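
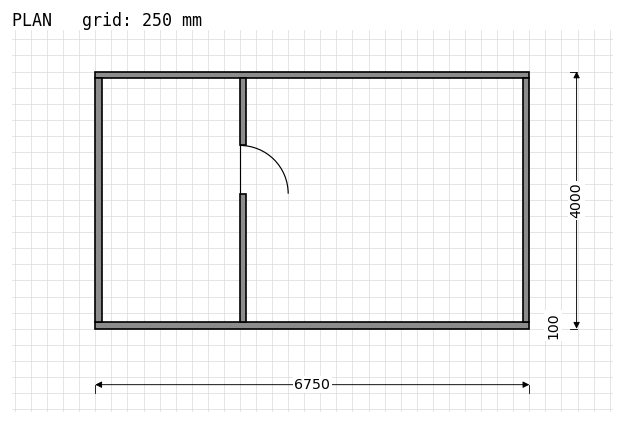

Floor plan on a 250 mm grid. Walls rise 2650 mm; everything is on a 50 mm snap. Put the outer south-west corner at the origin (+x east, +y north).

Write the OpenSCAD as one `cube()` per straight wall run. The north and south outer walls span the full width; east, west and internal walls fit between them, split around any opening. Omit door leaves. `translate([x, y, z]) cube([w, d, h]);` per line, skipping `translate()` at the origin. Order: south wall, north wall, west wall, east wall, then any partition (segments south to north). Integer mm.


cube([6750, 100, 2650]);
translate([0, 3900, 0]) cube([6750, 100, 2650]);
translate([0, 100, 0]) cube([100, 3800, 2650]);
translate([6650, 100, 0]) cube([100, 3800, 2650]);
translate([2250, 100, 0]) cube([100, 2000, 2650]);
translate([2250, 2850, 0]) cube([100, 1050, 2650]);


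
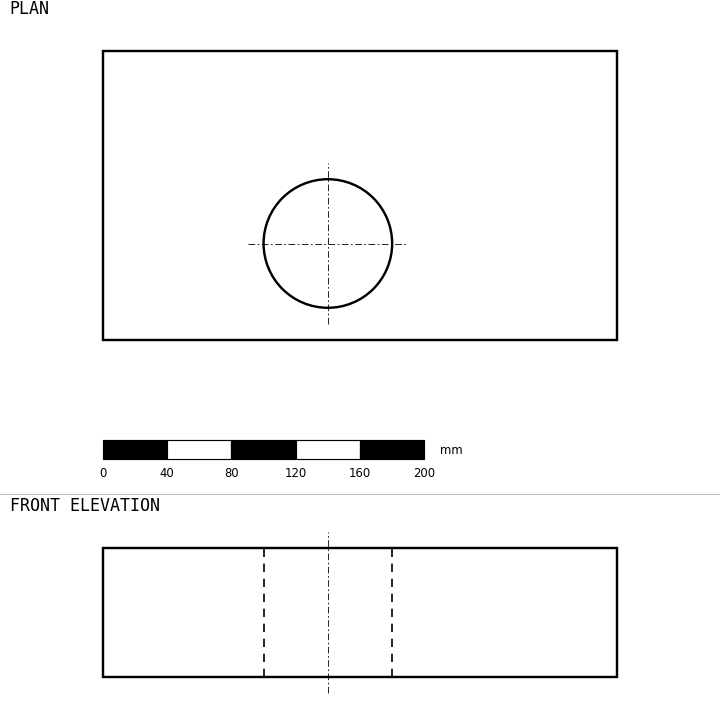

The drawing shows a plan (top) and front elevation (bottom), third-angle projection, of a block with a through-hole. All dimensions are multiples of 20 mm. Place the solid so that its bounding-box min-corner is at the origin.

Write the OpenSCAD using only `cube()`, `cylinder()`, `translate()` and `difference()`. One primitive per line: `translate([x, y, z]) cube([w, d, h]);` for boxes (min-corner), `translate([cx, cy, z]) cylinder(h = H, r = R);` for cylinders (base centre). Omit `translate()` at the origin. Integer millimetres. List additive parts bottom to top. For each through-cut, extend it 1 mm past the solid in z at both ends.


difference() {
  cube([320, 180, 80]);
  translate([140, 60, -1]) cylinder(h = 82, r = 40);
}


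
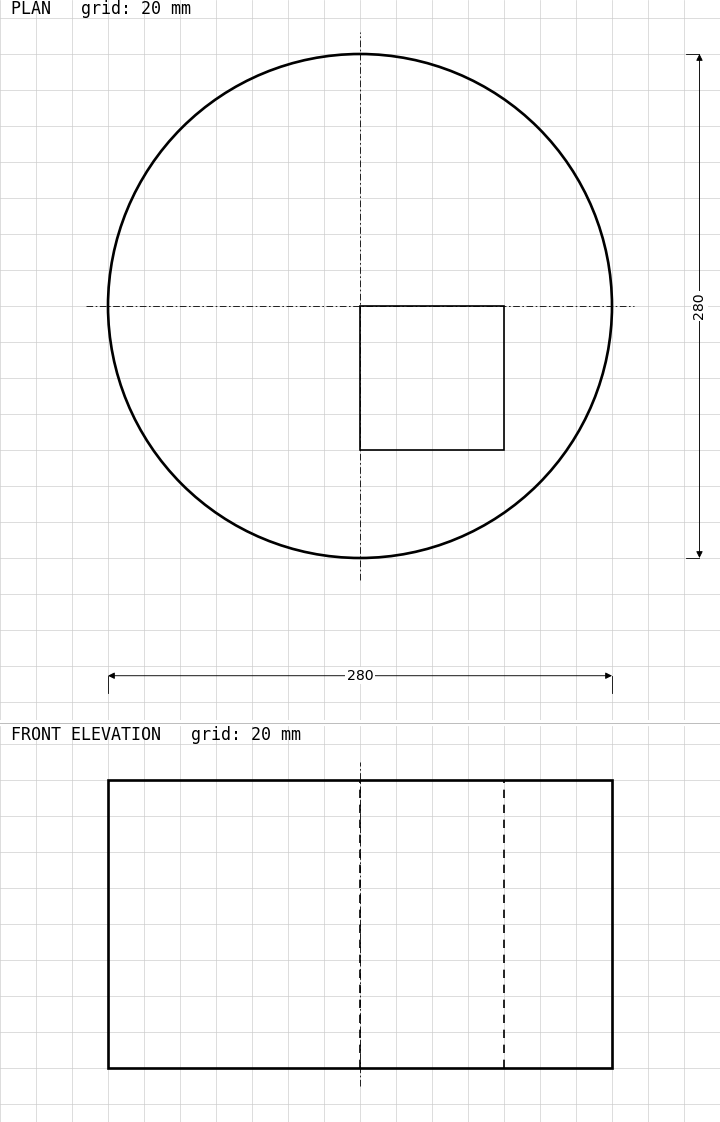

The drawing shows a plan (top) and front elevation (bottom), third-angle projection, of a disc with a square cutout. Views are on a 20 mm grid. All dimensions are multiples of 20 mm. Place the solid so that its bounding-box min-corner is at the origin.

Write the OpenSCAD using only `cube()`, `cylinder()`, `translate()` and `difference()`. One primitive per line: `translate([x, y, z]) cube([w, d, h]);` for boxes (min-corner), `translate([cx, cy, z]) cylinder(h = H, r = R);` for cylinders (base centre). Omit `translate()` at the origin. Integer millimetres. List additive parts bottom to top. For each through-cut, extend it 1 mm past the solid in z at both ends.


difference() {
  translate([140, 140, 0]) cylinder(h = 160, r = 140);
  translate([140, 60, -1]) cube([80, 80, 162]);
}


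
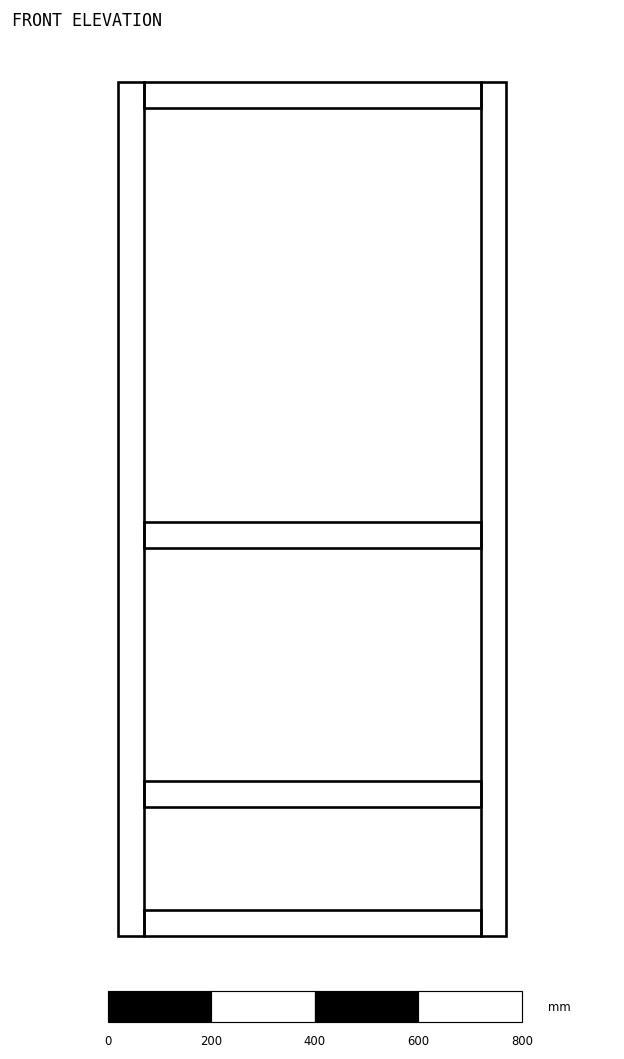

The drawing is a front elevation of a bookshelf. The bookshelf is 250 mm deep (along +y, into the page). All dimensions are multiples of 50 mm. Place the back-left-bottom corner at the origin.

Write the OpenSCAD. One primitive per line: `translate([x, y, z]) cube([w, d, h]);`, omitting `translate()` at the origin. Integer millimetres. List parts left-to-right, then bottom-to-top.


cube([50, 250, 1650]);
translate([50, 0, 0]) cube([650, 250, 50]);
translate([50, 0, 250]) cube([650, 250, 50]);
translate([50, 0, 750]) cube([650, 250, 50]);
translate([50, 0, 1600]) cube([650, 250, 50]);
translate([700, 0, 0]) cube([50, 250, 1650]);


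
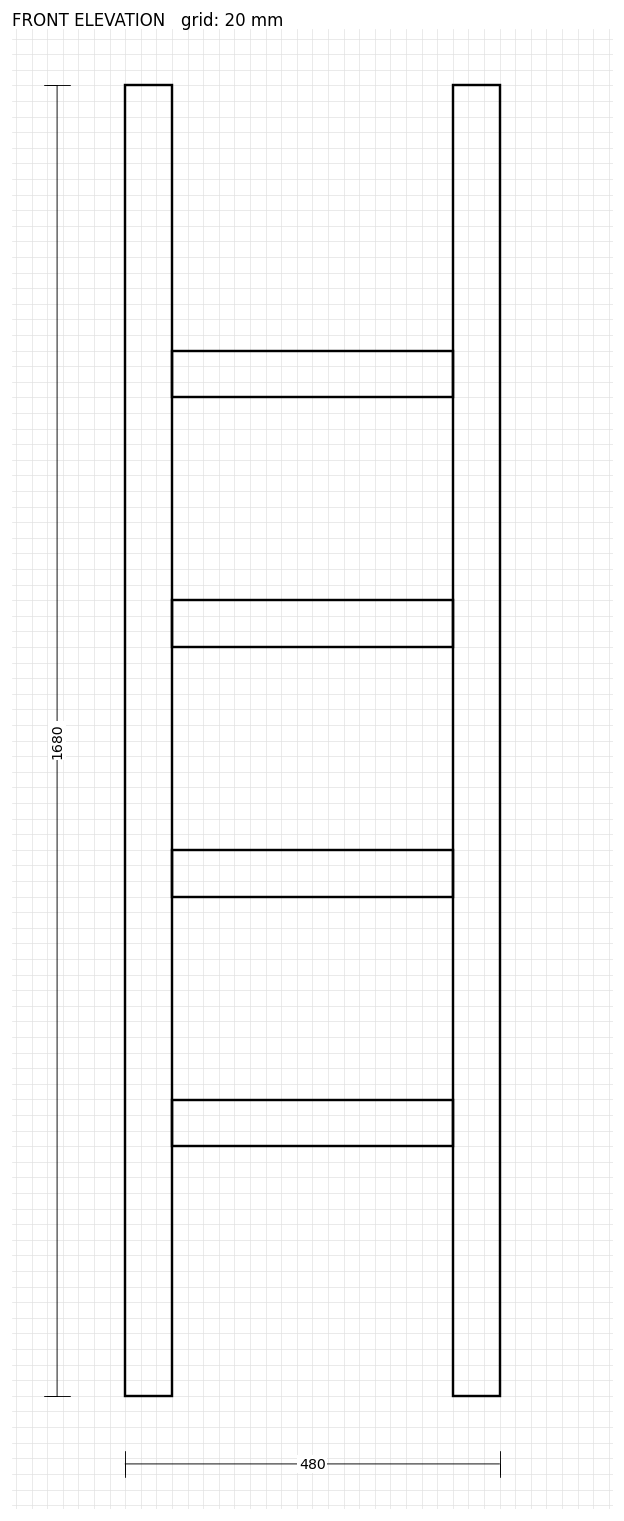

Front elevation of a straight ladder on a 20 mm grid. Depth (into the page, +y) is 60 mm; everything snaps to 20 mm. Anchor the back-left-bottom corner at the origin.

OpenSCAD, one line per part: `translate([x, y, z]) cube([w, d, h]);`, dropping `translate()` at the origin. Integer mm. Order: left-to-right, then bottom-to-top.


cube([60, 60, 1680]);
translate([60, 0, 320]) cube([360, 60, 60]);
translate([60, 0, 640]) cube([360, 60, 60]);
translate([60, 0, 960]) cube([360, 60, 60]);
translate([60, 0, 1280]) cube([360, 60, 60]);
translate([420, 0, 0]) cube([60, 60, 1680]);


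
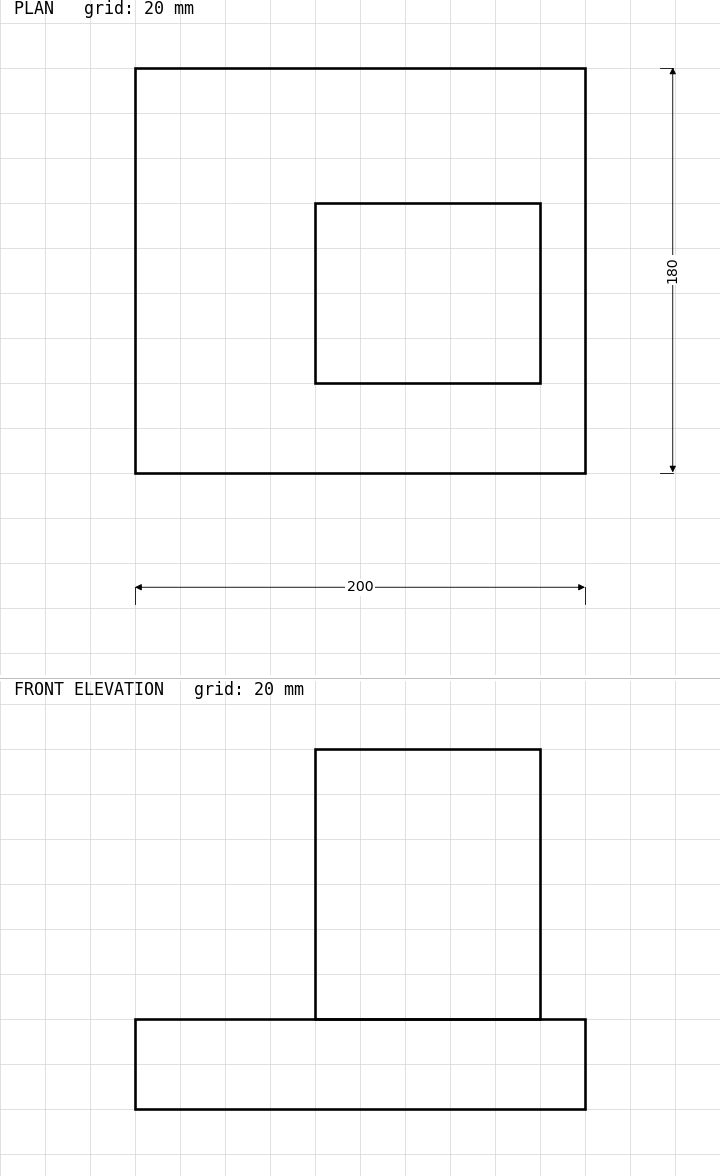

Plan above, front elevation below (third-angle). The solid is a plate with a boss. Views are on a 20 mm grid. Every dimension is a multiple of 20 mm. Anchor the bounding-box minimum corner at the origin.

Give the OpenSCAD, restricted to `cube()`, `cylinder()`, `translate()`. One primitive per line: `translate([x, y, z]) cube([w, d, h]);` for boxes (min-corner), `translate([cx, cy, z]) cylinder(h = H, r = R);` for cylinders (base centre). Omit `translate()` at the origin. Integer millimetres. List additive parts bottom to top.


cube([200, 180, 40]);
translate([80, 40, 40]) cube([100, 80, 120]);


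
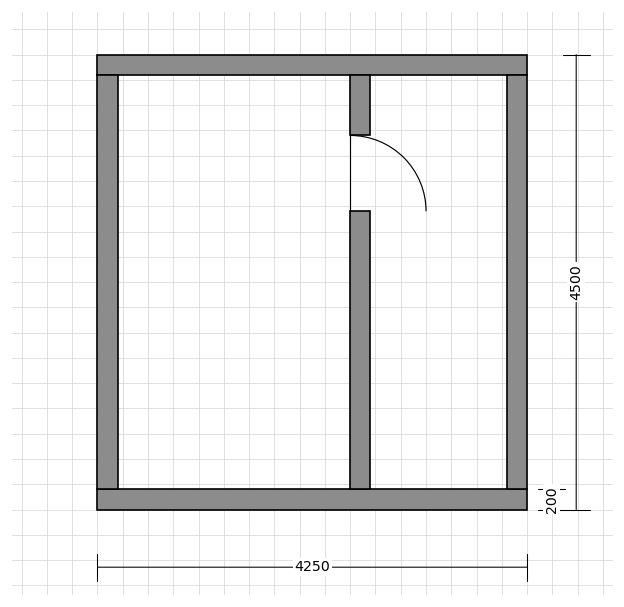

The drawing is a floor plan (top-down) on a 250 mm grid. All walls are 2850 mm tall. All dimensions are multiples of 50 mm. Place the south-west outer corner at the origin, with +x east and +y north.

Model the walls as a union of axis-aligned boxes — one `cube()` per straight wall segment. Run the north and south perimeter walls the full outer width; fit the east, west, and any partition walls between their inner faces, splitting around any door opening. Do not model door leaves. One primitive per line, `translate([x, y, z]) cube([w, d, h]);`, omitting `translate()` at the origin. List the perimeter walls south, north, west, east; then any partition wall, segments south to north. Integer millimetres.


cube([4250, 200, 2850]);
translate([0, 4300, 0]) cube([4250, 200, 2850]);
translate([0, 200, 0]) cube([200, 4100, 2850]);
translate([4050, 200, 0]) cube([200, 4100, 2850]);
translate([2500, 200, 0]) cube([200, 2750, 2850]);
translate([2500, 3700, 0]) cube([200, 600, 2850]);


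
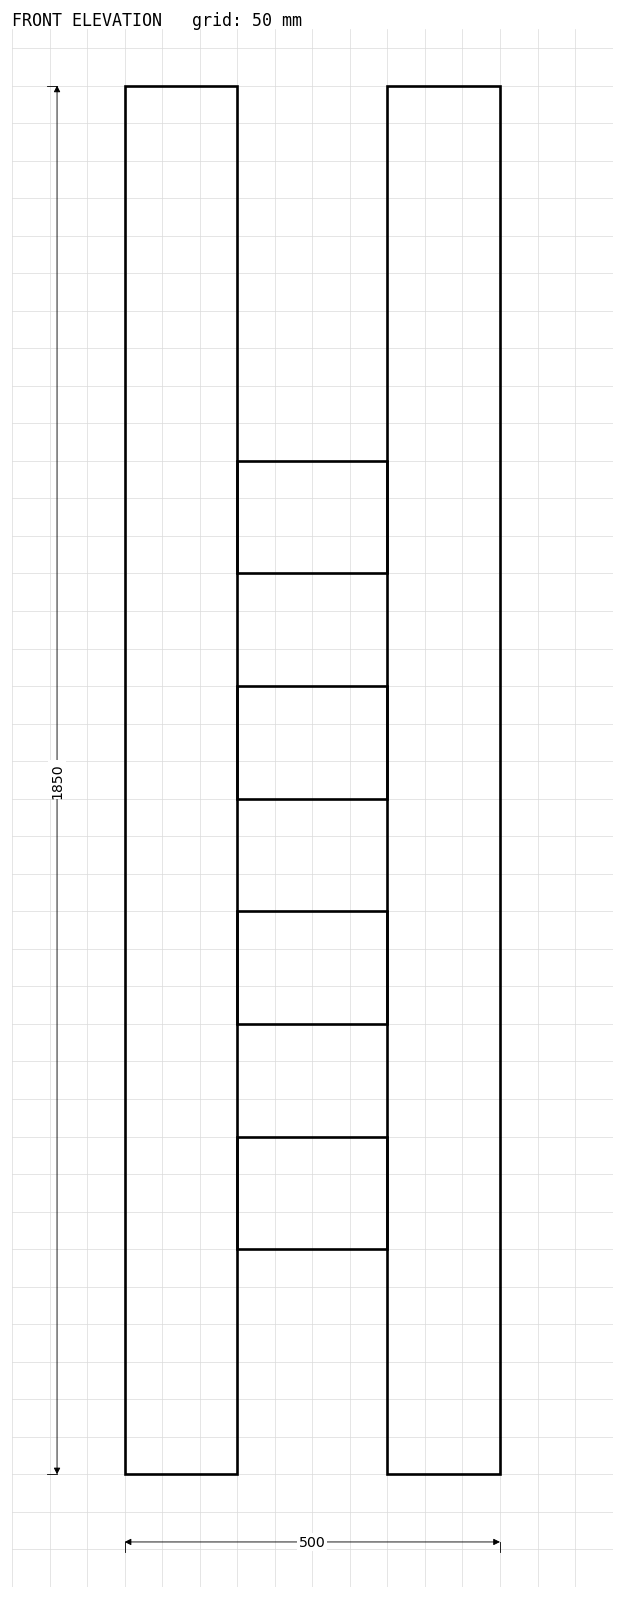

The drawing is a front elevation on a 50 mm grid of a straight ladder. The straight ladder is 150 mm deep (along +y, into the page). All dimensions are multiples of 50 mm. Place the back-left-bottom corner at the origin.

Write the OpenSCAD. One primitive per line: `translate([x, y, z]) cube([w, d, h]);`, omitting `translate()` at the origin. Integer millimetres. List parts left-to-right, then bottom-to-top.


cube([150, 150, 1850]);
translate([150, 0, 300]) cube([200, 150, 150]);
translate([150, 0, 600]) cube([200, 150, 150]);
translate([150, 0, 900]) cube([200, 150, 150]);
translate([150, 0, 1200]) cube([200, 150, 150]);
translate([350, 0, 0]) cube([150, 150, 1850]);


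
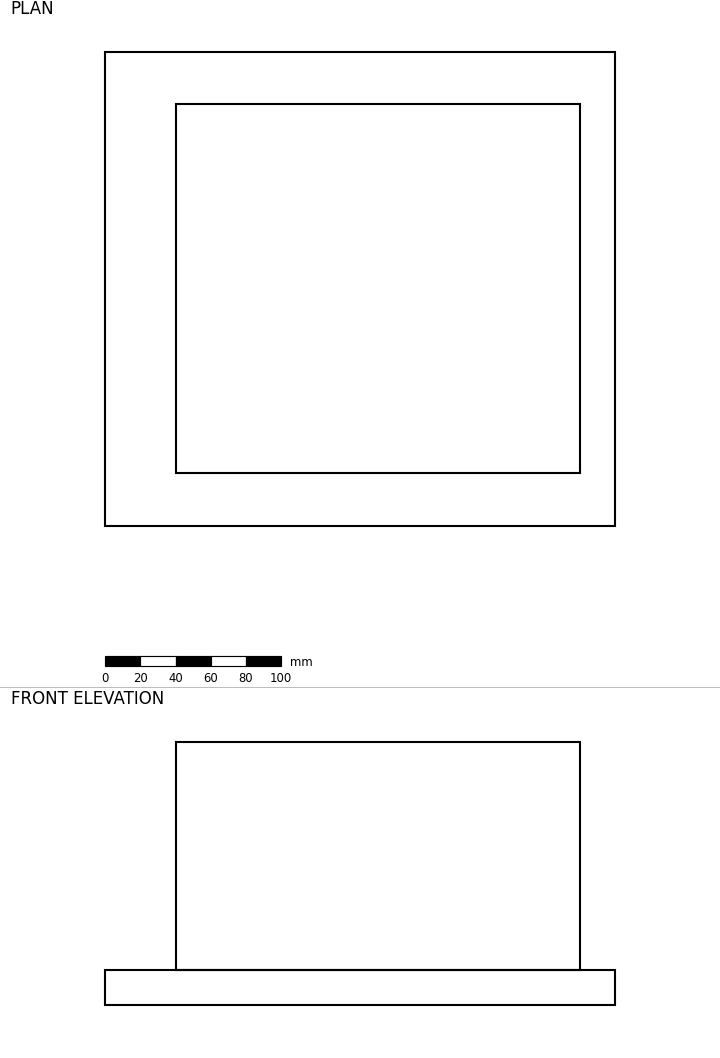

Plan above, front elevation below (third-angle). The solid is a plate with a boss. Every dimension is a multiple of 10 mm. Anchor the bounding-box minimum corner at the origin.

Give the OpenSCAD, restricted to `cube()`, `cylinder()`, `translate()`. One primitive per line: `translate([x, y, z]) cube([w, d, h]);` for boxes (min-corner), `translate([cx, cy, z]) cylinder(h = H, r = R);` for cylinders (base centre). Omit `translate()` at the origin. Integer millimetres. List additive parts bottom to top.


cube([290, 270, 20]);
translate([40, 30, 20]) cube([230, 210, 130]);


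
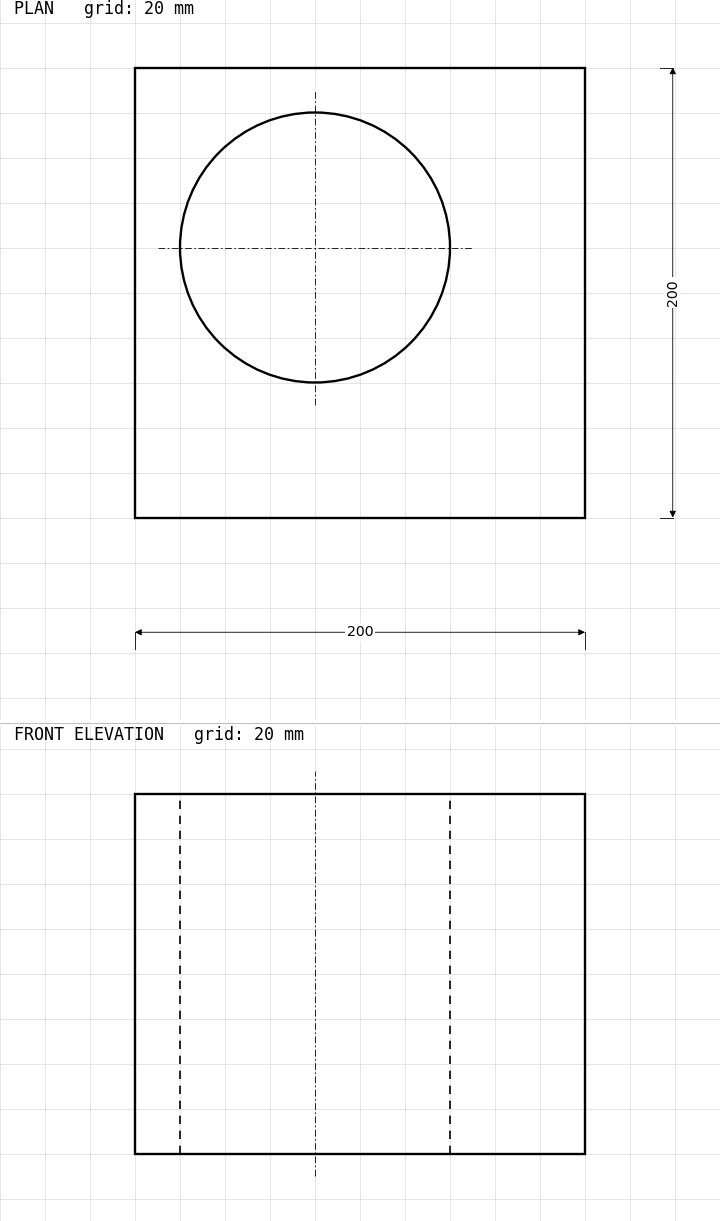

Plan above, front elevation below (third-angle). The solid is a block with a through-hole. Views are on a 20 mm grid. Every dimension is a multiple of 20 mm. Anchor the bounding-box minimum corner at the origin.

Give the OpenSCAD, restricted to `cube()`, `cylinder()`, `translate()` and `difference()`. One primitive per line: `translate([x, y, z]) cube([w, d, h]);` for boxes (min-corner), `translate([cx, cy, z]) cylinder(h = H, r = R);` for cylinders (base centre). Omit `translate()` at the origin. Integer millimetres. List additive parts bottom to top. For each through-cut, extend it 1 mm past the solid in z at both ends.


difference() {
  cube([200, 200, 160]);
  translate([80, 120, -1]) cylinder(h = 162, r = 60);
}


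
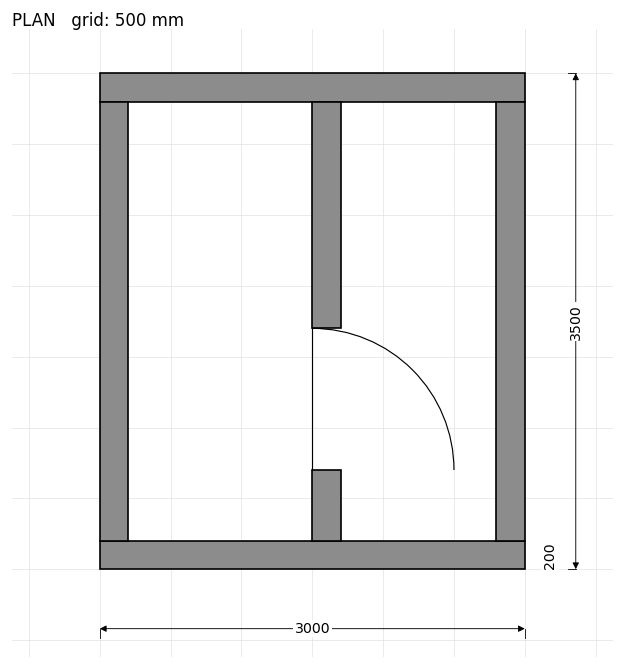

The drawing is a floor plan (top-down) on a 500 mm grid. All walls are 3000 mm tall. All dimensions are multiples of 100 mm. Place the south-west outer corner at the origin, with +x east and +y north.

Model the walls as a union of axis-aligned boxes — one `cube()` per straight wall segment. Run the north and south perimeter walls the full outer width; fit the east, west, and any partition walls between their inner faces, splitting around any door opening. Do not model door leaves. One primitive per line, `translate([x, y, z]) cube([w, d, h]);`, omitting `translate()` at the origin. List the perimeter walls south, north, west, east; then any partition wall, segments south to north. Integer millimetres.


cube([3000, 200, 3000]);
translate([0, 3300, 0]) cube([3000, 200, 3000]);
translate([0, 200, 0]) cube([200, 3100, 3000]);
translate([2800, 200, 0]) cube([200, 3100, 3000]);
translate([1500, 200, 0]) cube([200, 500, 3000]);
translate([1500, 1700, 0]) cube([200, 1600, 3000]);


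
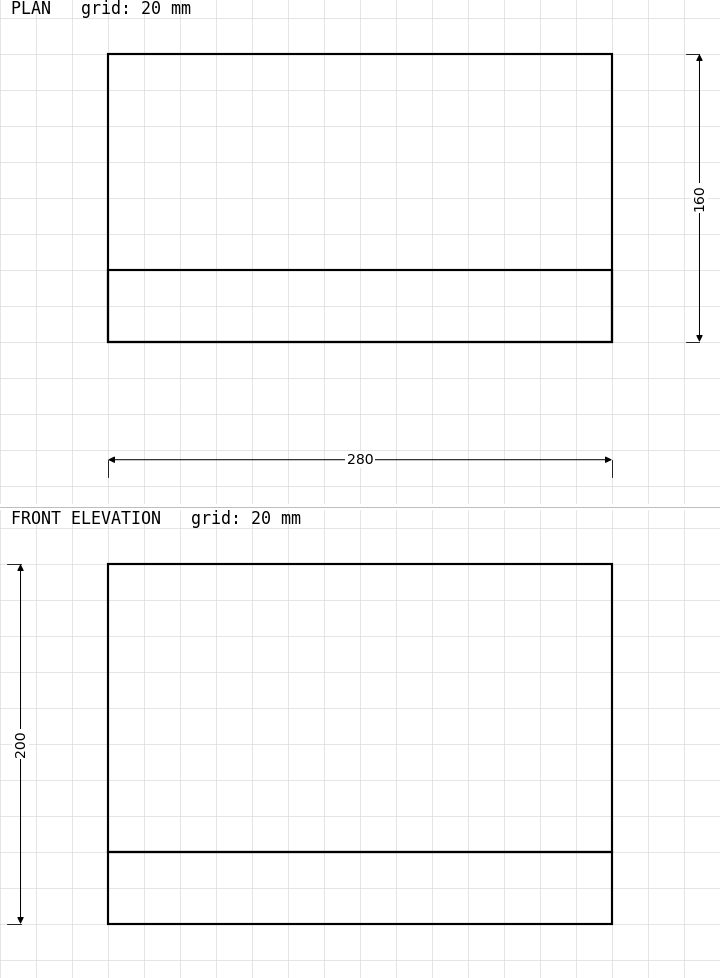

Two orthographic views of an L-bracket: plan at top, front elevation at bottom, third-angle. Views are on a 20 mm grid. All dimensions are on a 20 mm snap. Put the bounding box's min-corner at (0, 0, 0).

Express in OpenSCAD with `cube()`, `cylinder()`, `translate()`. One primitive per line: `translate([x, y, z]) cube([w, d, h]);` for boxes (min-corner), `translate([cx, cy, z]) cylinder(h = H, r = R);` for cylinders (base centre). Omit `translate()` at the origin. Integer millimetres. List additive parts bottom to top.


cube([280, 160, 40]);
translate([0, 0, 40]) cube([280, 40, 160]);


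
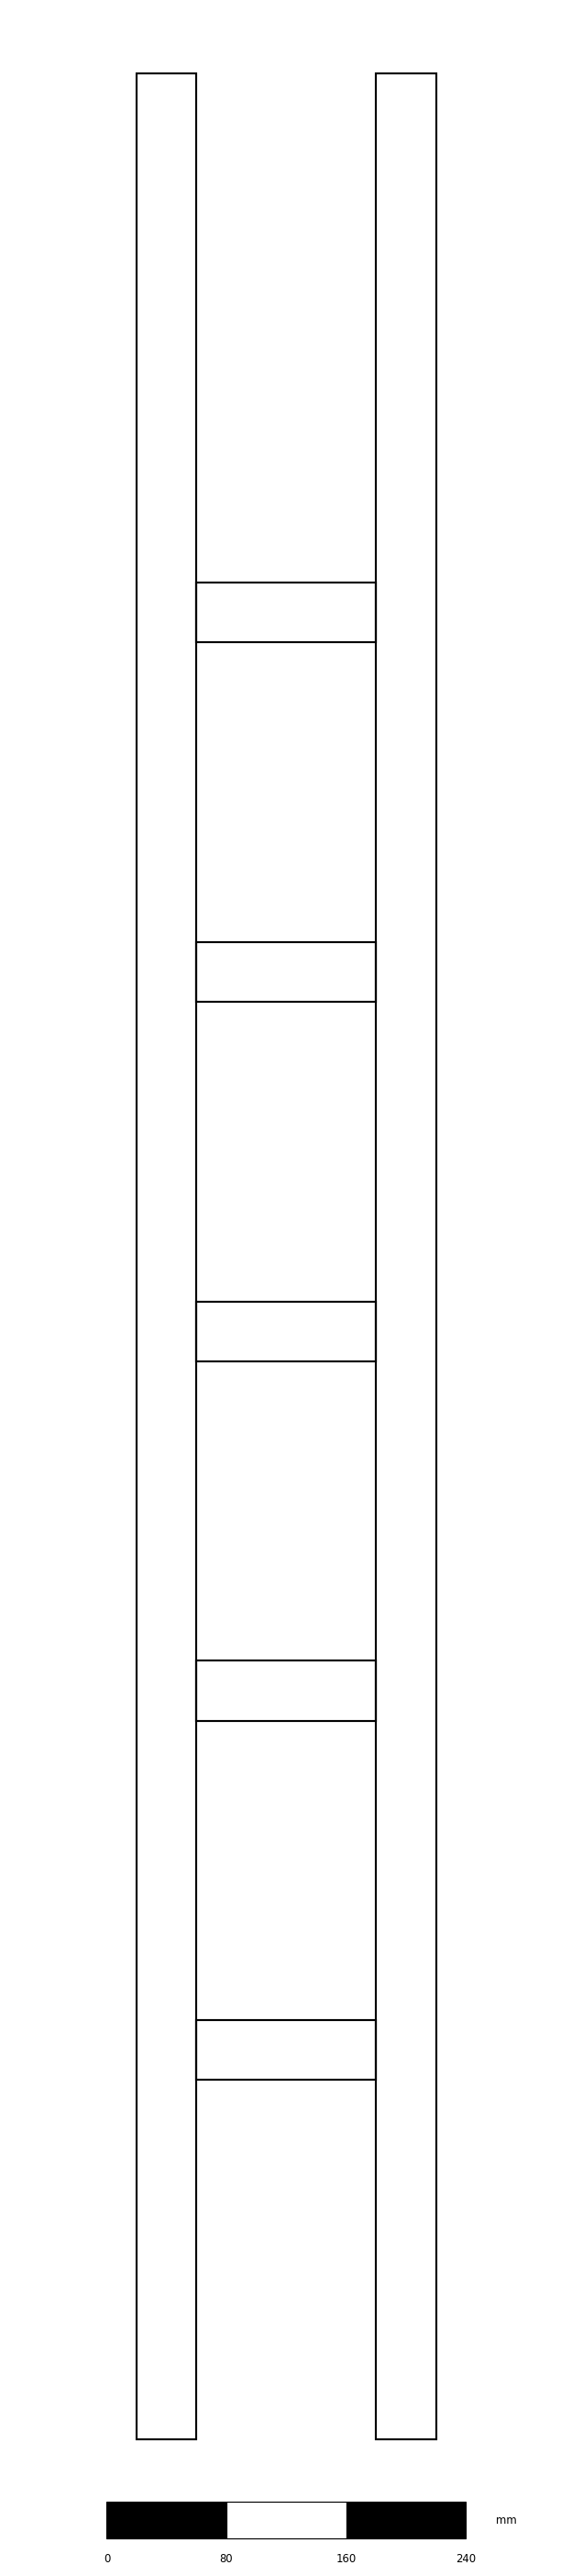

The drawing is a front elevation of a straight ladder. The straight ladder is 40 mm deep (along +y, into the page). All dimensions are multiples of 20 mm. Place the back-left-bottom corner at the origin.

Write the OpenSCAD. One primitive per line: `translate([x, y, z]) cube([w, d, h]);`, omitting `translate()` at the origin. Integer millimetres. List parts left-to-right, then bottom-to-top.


cube([40, 40, 1580]);
translate([40, 0, 240]) cube([120, 40, 40]);
translate([40, 0, 480]) cube([120, 40, 40]);
translate([40, 0, 720]) cube([120, 40, 40]);
translate([40, 0, 960]) cube([120, 40, 40]);
translate([40, 0, 1200]) cube([120, 40, 40]);
translate([160, 0, 0]) cube([40, 40, 1580]);


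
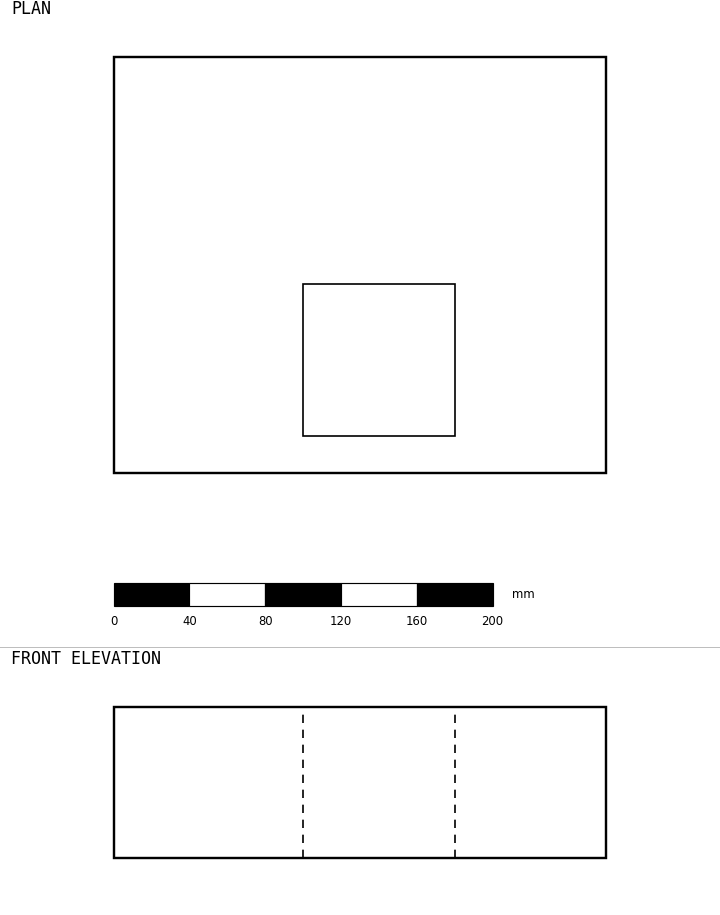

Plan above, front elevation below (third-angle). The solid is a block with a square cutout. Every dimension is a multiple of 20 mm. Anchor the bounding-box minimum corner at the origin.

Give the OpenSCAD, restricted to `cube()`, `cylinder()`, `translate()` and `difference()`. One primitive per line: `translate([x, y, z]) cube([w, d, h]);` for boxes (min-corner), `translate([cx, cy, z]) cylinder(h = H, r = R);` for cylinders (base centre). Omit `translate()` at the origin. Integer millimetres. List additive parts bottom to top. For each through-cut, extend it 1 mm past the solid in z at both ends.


difference() {
  cube([260, 220, 80]);
  translate([100, 20, -1]) cube([80, 80, 82]);
}


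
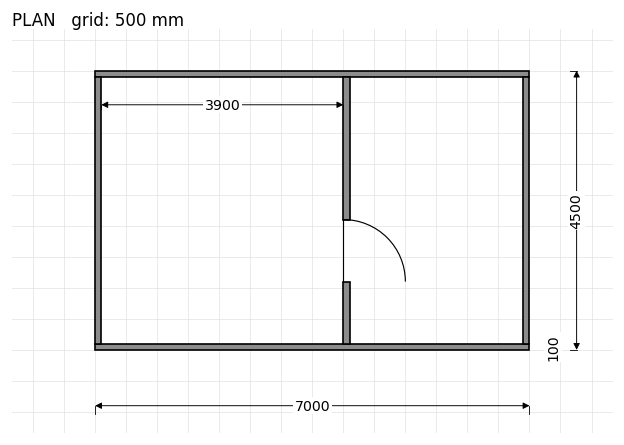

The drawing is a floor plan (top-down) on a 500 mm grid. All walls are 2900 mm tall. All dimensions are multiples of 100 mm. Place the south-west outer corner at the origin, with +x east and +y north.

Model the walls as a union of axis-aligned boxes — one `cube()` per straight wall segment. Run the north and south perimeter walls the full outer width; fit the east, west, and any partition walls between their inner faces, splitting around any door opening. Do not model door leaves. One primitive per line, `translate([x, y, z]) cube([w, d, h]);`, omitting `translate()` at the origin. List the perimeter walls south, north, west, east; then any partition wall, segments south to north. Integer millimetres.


cube([7000, 100, 2900]);
translate([0, 4400, 0]) cube([7000, 100, 2900]);
translate([0, 100, 0]) cube([100, 4300, 2900]);
translate([6900, 100, 0]) cube([100, 4300, 2900]);
translate([4000, 100, 0]) cube([100, 1000, 2900]);
translate([4000, 2100, 0]) cube([100, 2300, 2900]);


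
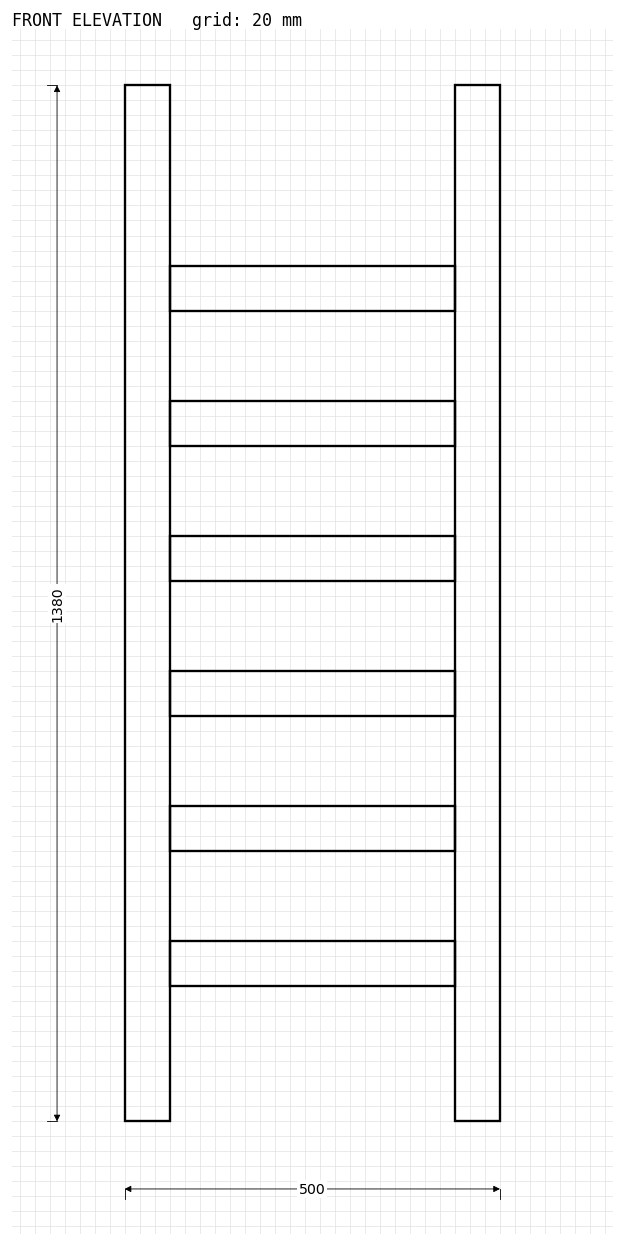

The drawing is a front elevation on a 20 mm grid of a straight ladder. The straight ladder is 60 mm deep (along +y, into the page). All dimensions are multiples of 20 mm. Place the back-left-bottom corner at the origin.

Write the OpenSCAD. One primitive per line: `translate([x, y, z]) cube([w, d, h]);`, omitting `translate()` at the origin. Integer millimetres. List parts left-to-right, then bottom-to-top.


cube([60, 60, 1380]);
translate([60, 0, 180]) cube([380, 60, 60]);
translate([60, 0, 360]) cube([380, 60, 60]);
translate([60, 0, 540]) cube([380, 60, 60]);
translate([60, 0, 720]) cube([380, 60, 60]);
translate([60, 0, 900]) cube([380, 60, 60]);
translate([60, 0, 1080]) cube([380, 60, 60]);
translate([440, 0, 0]) cube([60, 60, 1380]);


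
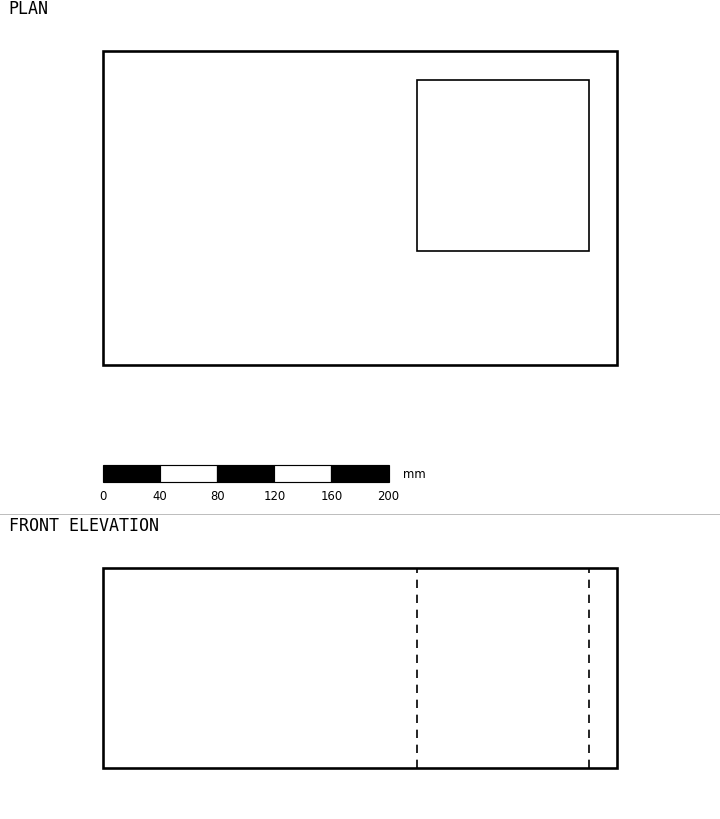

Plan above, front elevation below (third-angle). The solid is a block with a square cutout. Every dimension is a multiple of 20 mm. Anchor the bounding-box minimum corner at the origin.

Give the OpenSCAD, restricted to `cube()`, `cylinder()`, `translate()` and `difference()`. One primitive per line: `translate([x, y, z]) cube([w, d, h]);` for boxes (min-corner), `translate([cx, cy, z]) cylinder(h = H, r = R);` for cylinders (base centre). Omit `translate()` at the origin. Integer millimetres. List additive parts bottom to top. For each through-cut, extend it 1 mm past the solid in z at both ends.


difference() {
  cube([360, 220, 140]);
  translate([220, 80, -1]) cube([120, 120, 142]);
}


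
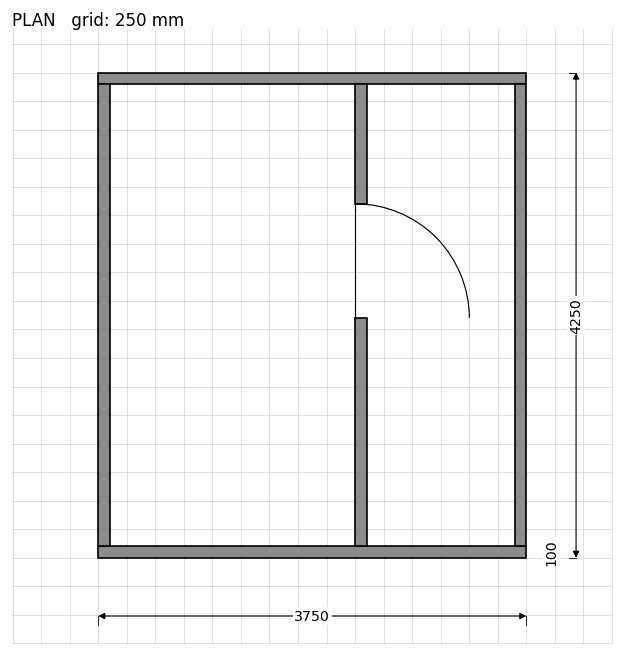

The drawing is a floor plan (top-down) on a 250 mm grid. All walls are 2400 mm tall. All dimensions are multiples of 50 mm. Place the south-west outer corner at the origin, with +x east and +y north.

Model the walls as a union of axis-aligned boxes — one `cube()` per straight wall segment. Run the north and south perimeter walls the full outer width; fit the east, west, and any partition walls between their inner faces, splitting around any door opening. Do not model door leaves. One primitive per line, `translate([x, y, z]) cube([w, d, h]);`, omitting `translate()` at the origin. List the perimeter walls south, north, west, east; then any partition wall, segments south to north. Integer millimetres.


cube([3750, 100, 2400]);
translate([0, 4150, 0]) cube([3750, 100, 2400]);
translate([0, 100, 0]) cube([100, 4050, 2400]);
translate([3650, 100, 0]) cube([100, 4050, 2400]);
translate([2250, 100, 0]) cube([100, 2000, 2400]);
translate([2250, 3100, 0]) cube([100, 1050, 2400]);


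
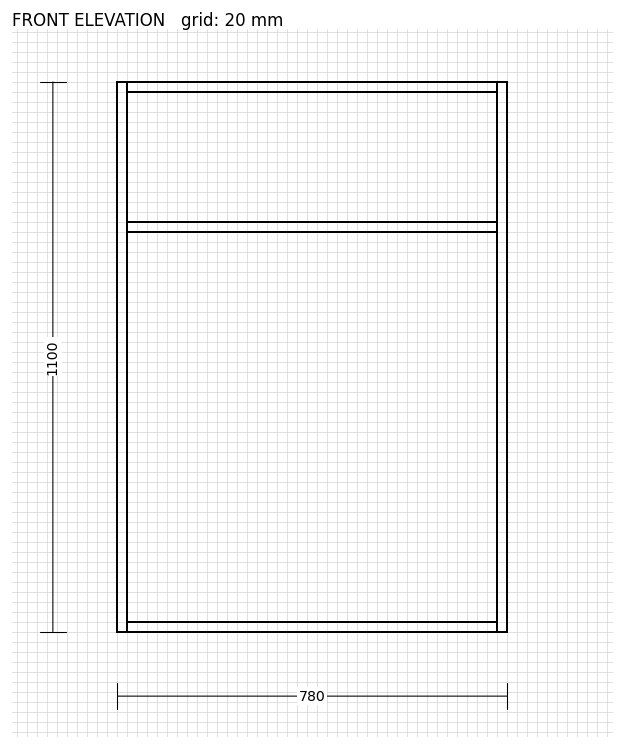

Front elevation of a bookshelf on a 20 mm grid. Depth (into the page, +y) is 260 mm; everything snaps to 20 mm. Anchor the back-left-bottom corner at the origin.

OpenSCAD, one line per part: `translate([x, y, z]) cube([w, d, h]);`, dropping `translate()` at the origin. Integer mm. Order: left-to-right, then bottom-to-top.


cube([20, 260, 1100]);
translate([20, 0, 0]) cube([740, 260, 20]);
translate([20, 0, 800]) cube([740, 260, 20]);
translate([20, 0, 1080]) cube([740, 260, 20]);
translate([760, 0, 0]) cube([20, 260, 1100]);


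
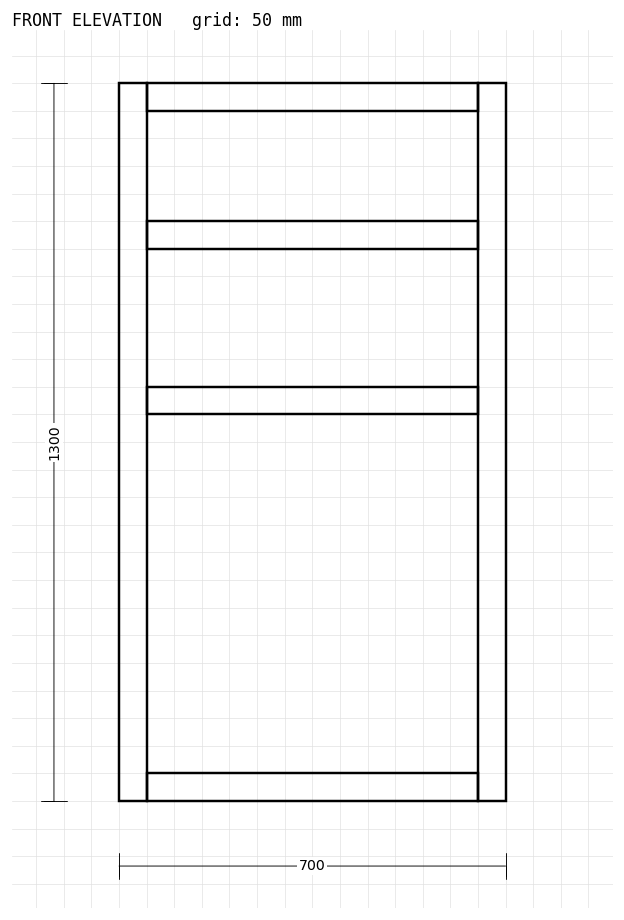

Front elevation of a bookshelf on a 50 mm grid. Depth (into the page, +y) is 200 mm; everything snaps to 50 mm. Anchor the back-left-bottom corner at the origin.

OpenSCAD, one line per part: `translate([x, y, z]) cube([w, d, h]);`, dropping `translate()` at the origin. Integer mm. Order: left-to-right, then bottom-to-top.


cube([50, 200, 1300]);
translate([50, 0, 0]) cube([600, 200, 50]);
translate([50, 0, 700]) cube([600, 200, 50]);
translate([50, 0, 1000]) cube([600, 200, 50]);
translate([50, 0, 1250]) cube([600, 200, 50]);
translate([650, 0, 0]) cube([50, 200, 1300]);


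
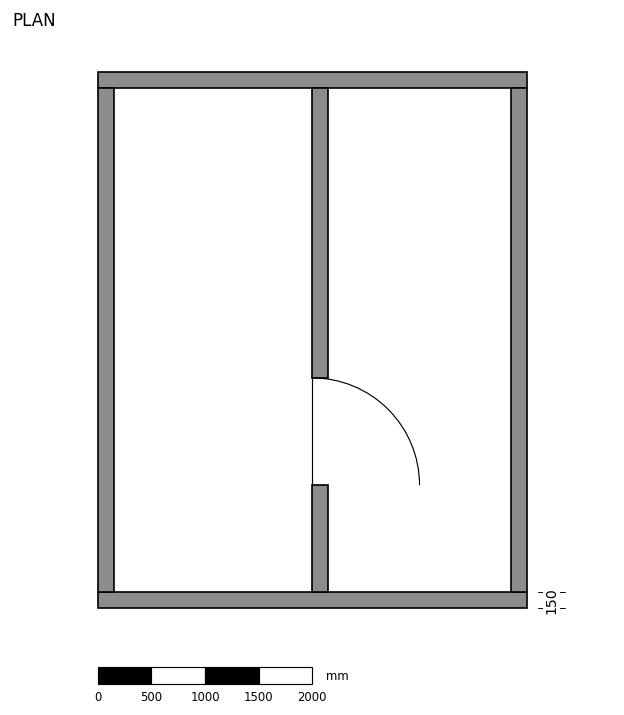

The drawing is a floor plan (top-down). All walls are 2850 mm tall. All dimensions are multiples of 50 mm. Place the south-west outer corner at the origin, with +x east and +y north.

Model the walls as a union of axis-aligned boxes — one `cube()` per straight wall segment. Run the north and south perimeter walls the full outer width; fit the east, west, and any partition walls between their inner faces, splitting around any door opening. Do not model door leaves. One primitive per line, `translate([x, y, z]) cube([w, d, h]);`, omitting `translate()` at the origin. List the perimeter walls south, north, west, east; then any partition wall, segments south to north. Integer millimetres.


cube([4000, 150, 2850]);
translate([0, 4850, 0]) cube([4000, 150, 2850]);
translate([0, 150, 0]) cube([150, 4700, 2850]);
translate([3850, 150, 0]) cube([150, 4700, 2850]);
translate([2000, 150, 0]) cube([150, 1000, 2850]);
translate([2000, 2150, 0]) cube([150, 2700, 2850]);


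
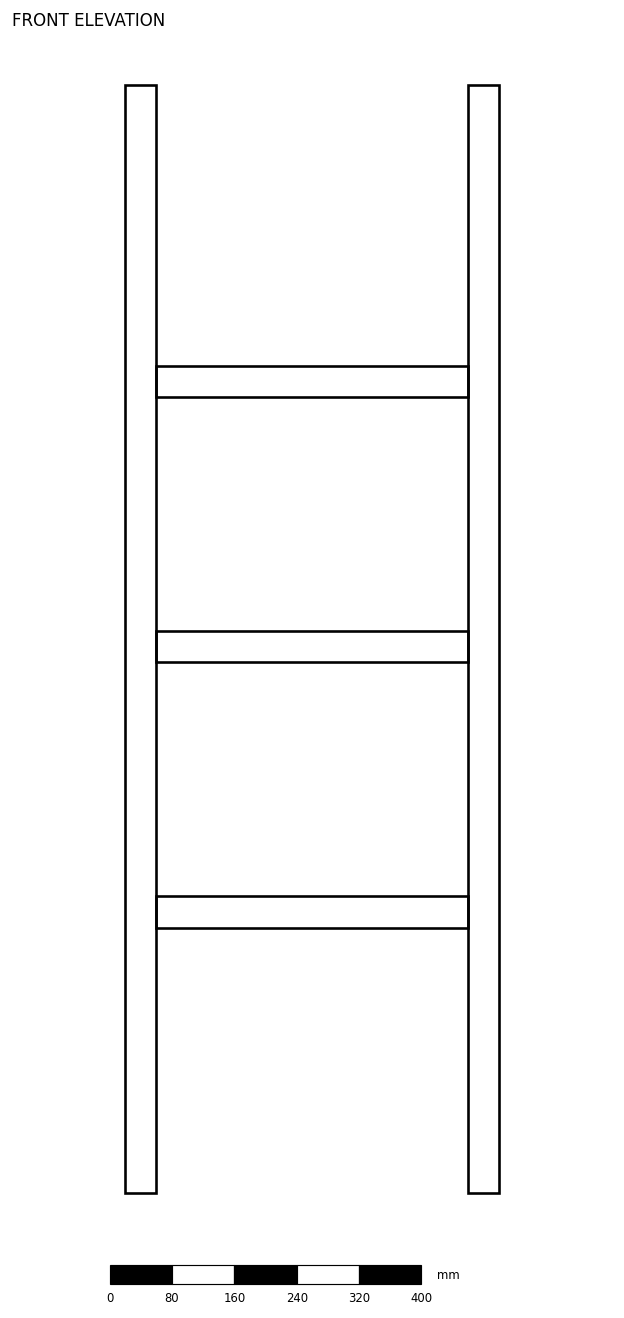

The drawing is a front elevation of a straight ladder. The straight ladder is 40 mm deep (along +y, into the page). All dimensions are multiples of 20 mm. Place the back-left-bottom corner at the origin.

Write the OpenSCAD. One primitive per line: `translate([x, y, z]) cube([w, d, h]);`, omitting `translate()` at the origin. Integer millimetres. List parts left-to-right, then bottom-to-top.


cube([40, 40, 1420]);
translate([40, 0, 340]) cube([400, 40, 40]);
translate([40, 0, 680]) cube([400, 40, 40]);
translate([40, 0, 1020]) cube([400, 40, 40]);
translate([440, 0, 0]) cube([40, 40, 1420]);


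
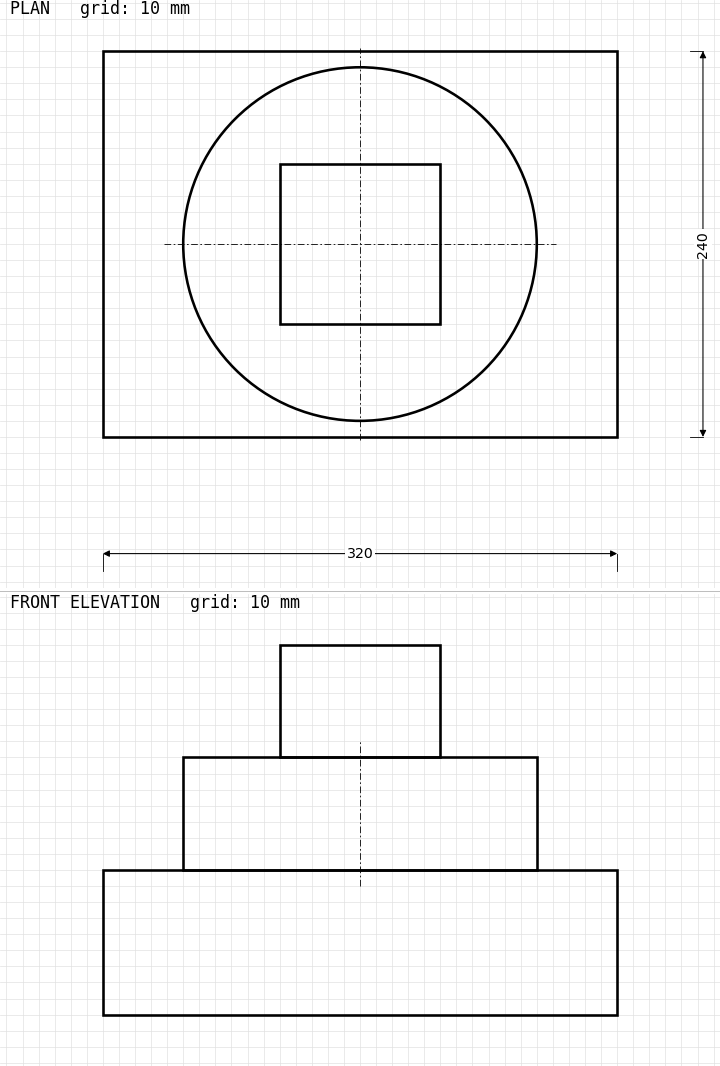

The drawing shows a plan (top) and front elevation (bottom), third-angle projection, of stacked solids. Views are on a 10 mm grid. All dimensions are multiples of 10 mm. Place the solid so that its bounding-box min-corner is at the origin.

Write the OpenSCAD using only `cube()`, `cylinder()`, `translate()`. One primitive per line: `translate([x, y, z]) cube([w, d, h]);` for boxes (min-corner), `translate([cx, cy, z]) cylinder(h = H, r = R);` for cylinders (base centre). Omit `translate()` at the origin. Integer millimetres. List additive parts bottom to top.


cube([320, 240, 90]);
translate([160, 120, 90]) cylinder(h = 70, r = 110);
translate([110, 70, 160]) cube([100, 100, 70]);


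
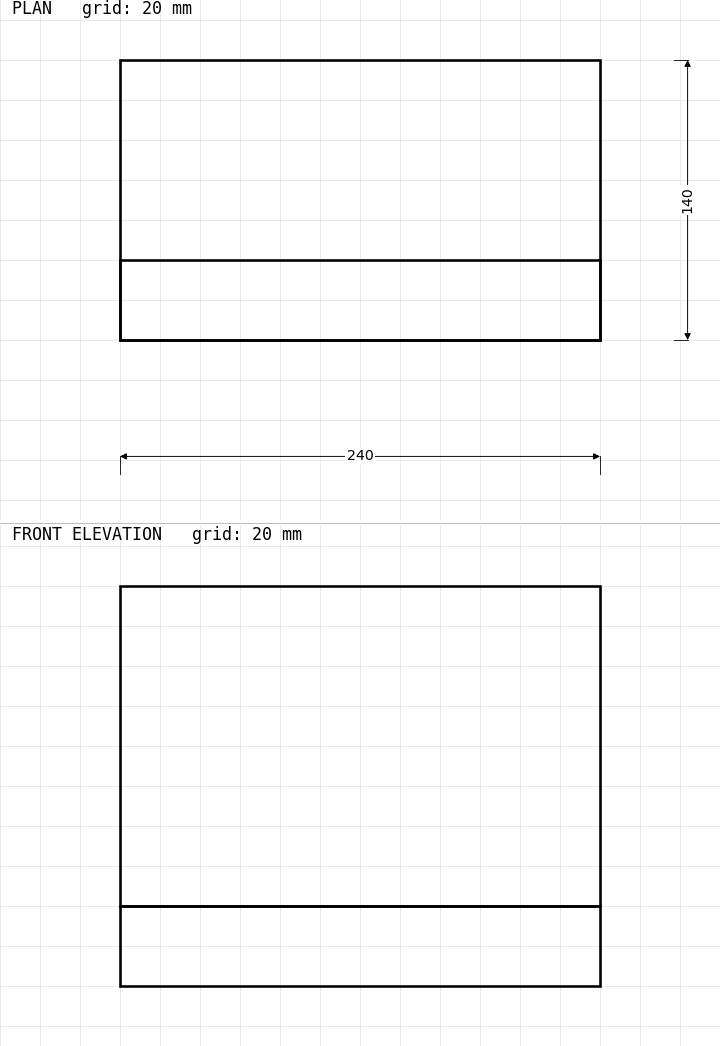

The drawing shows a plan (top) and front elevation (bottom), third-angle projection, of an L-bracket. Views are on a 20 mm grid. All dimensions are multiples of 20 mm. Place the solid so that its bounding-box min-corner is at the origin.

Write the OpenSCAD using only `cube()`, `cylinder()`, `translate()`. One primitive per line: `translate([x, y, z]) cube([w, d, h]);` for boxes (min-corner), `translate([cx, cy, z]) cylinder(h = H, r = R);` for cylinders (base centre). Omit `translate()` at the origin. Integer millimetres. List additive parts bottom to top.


cube([240, 140, 40]);
translate([0, 0, 40]) cube([240, 40, 160]);


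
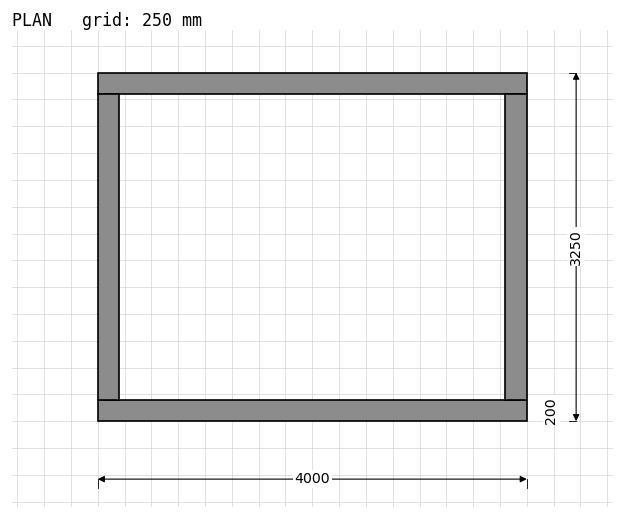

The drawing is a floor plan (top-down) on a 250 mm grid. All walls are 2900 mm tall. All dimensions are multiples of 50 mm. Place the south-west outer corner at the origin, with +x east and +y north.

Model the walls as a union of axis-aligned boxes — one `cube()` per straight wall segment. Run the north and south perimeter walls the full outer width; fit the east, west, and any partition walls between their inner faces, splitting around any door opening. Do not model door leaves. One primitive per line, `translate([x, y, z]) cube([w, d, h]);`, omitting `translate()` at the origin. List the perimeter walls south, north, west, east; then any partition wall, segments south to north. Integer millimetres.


cube([4000, 200, 2900]);
translate([0, 3050, 0]) cube([4000, 200, 2900]);
translate([0, 200, 0]) cube([200, 2850, 2900]);
translate([3800, 200, 0]) cube([200, 2850, 2900]);


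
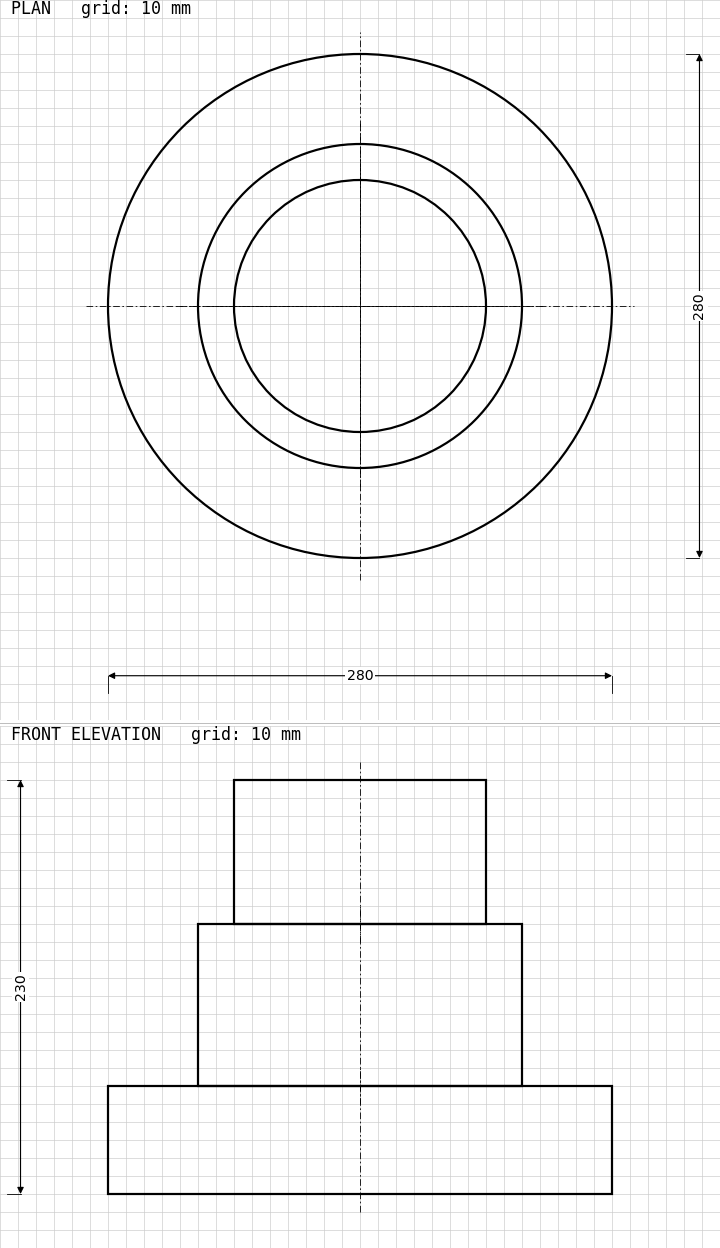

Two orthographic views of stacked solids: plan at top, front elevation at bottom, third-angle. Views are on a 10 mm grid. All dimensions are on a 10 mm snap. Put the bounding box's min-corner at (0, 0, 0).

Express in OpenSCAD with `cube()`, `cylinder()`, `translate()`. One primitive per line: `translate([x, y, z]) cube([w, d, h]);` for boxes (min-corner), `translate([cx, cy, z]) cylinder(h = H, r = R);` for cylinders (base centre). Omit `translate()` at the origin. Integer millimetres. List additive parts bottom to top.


translate([140, 140, 0]) cylinder(h = 60, r = 140);
translate([140, 140, 60]) cylinder(h = 90, r = 90);
translate([140, 140, 150]) cylinder(h = 80, r = 70);


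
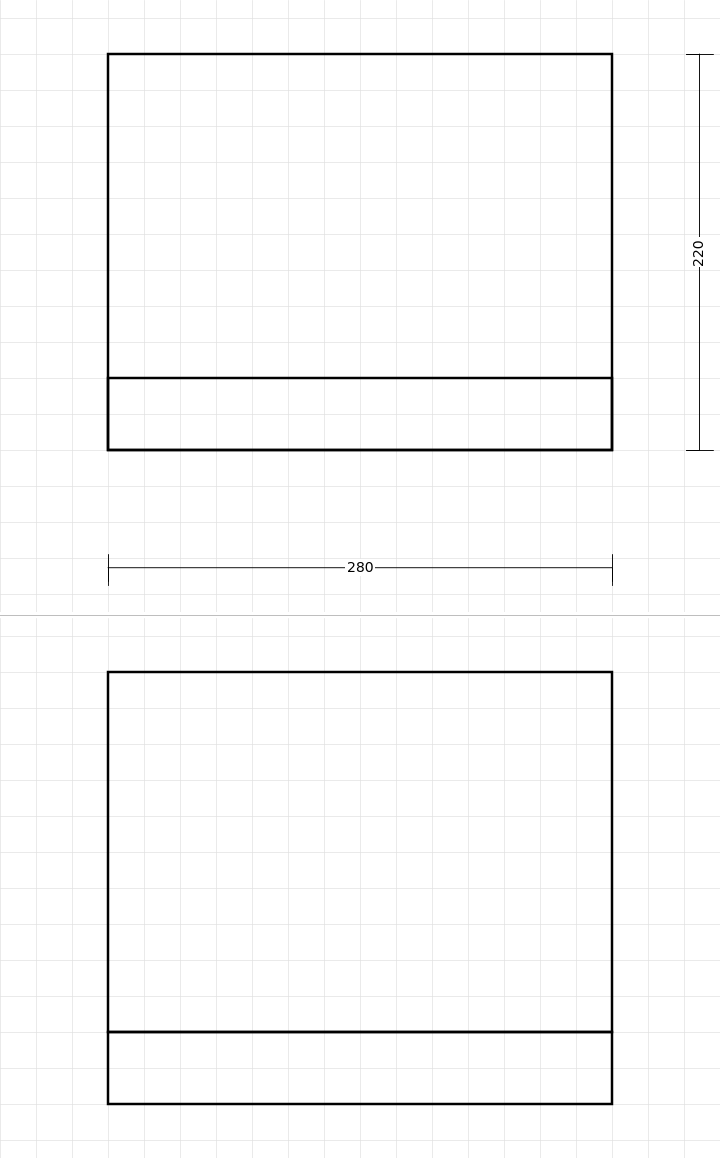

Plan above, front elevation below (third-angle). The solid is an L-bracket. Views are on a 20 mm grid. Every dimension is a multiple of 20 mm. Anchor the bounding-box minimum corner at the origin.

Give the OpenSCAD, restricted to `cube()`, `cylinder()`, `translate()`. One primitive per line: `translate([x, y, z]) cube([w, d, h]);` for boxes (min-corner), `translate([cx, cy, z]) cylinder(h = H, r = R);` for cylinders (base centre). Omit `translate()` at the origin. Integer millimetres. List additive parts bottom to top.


cube([280, 220, 40]);
translate([0, 0, 40]) cube([280, 40, 200]);


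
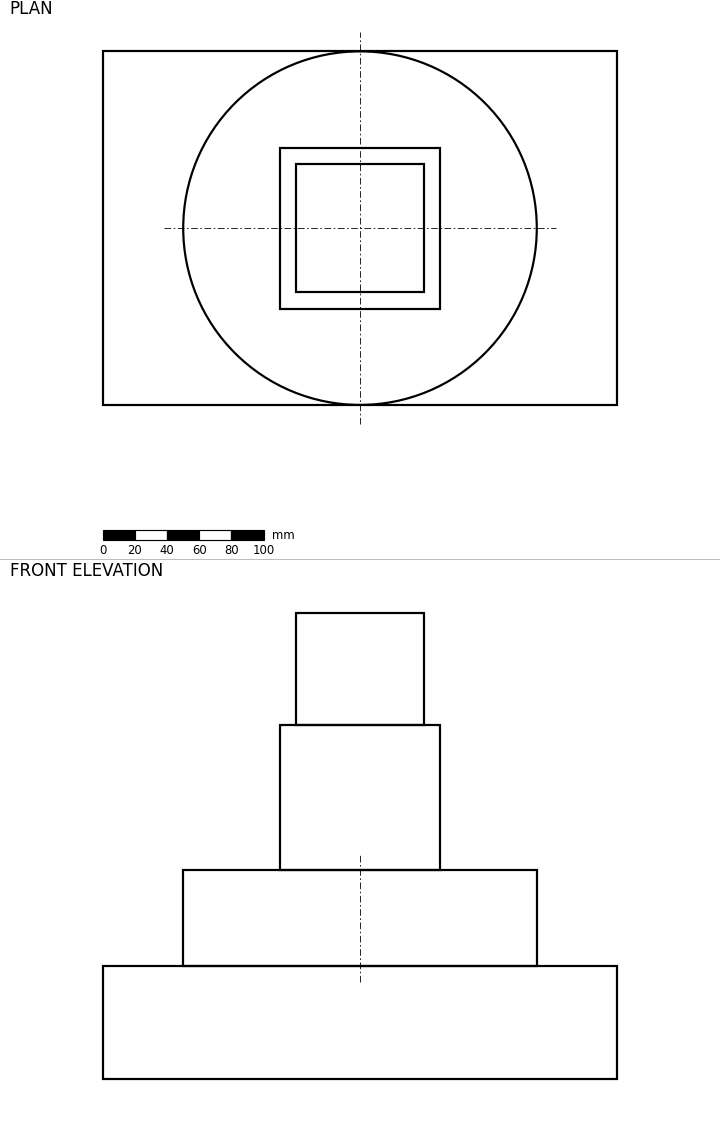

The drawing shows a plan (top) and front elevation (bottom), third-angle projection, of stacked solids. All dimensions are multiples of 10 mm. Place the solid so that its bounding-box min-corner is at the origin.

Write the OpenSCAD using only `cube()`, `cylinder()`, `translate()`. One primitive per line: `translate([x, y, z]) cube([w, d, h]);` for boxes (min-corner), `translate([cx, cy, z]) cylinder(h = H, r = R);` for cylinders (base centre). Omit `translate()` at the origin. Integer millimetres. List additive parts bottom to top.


cube([320, 220, 70]);
translate([160, 110, 70]) cylinder(h = 60, r = 110);
translate([110, 60, 130]) cube([100, 100, 90]);
translate([120, 70, 220]) cube([80, 80, 70]);


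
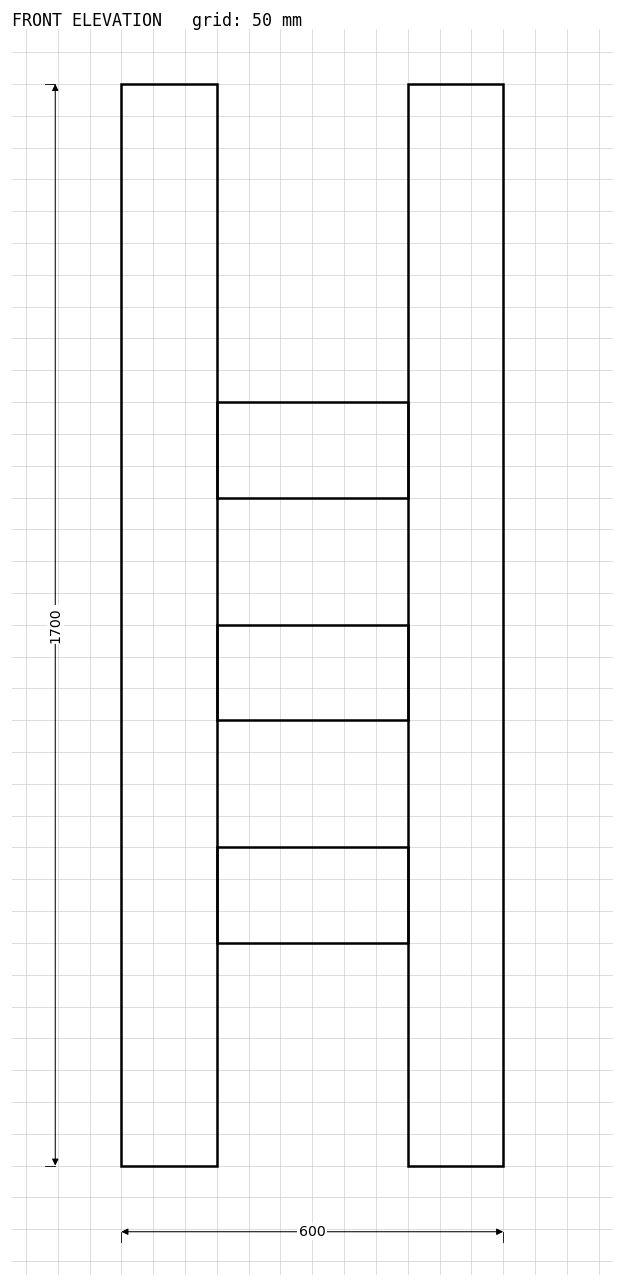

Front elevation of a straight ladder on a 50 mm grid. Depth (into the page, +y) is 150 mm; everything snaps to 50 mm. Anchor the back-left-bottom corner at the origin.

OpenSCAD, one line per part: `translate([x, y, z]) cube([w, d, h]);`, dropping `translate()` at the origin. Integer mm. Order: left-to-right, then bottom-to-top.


cube([150, 150, 1700]);
translate([150, 0, 350]) cube([300, 150, 150]);
translate([150, 0, 700]) cube([300, 150, 150]);
translate([150, 0, 1050]) cube([300, 150, 150]);
translate([450, 0, 0]) cube([150, 150, 1700]);


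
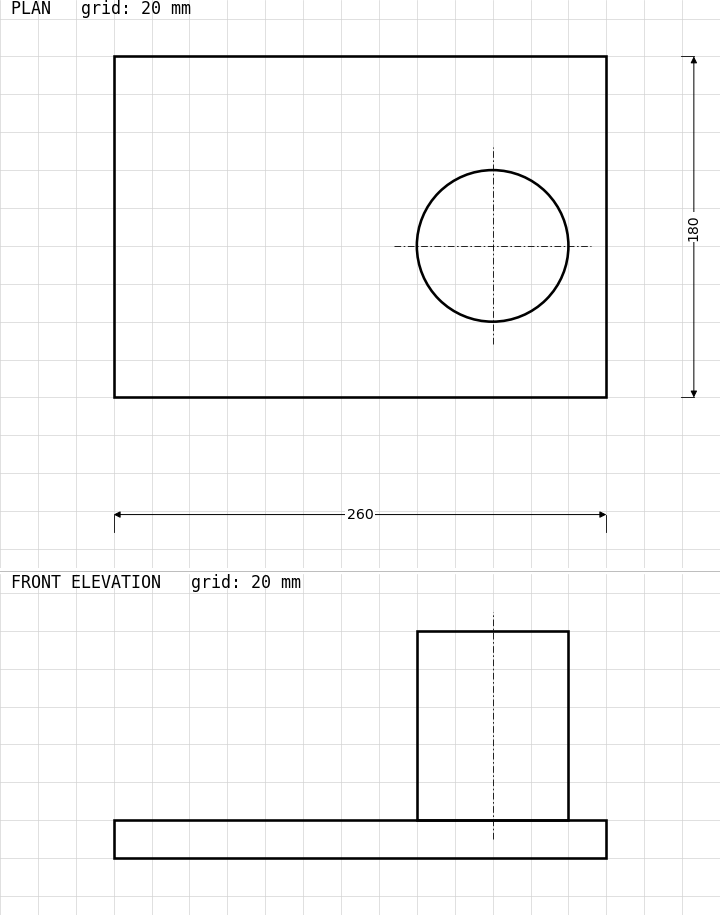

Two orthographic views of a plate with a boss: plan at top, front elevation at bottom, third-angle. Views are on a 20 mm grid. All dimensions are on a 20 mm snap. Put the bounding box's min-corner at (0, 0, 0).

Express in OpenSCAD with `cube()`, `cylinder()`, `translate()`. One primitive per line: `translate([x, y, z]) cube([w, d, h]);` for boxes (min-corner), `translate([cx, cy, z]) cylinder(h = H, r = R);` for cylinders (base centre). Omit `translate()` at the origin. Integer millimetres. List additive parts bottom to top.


cube([260, 180, 20]);
translate([200, 80, 20]) cylinder(h = 100, r = 40);


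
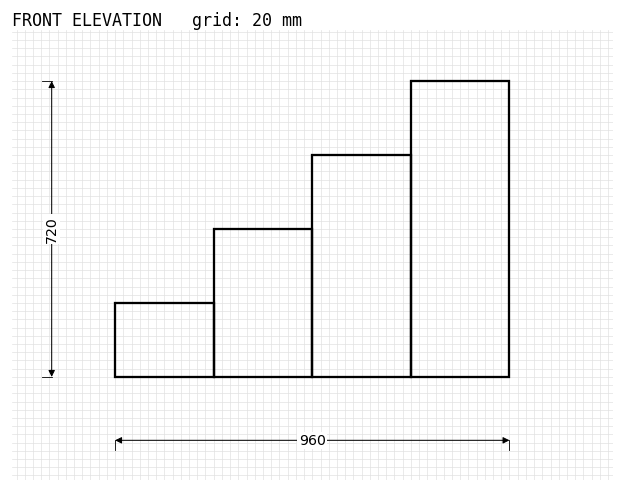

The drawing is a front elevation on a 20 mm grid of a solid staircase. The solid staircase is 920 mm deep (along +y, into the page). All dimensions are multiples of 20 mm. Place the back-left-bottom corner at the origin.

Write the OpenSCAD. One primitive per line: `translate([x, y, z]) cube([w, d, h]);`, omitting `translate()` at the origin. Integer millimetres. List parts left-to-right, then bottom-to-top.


cube([240, 920, 180]);
translate([240, 0, 0]) cube([240, 920, 360]);
translate([480, 0, 0]) cube([240, 920, 540]);
translate([720, 0, 0]) cube([240, 920, 720]);


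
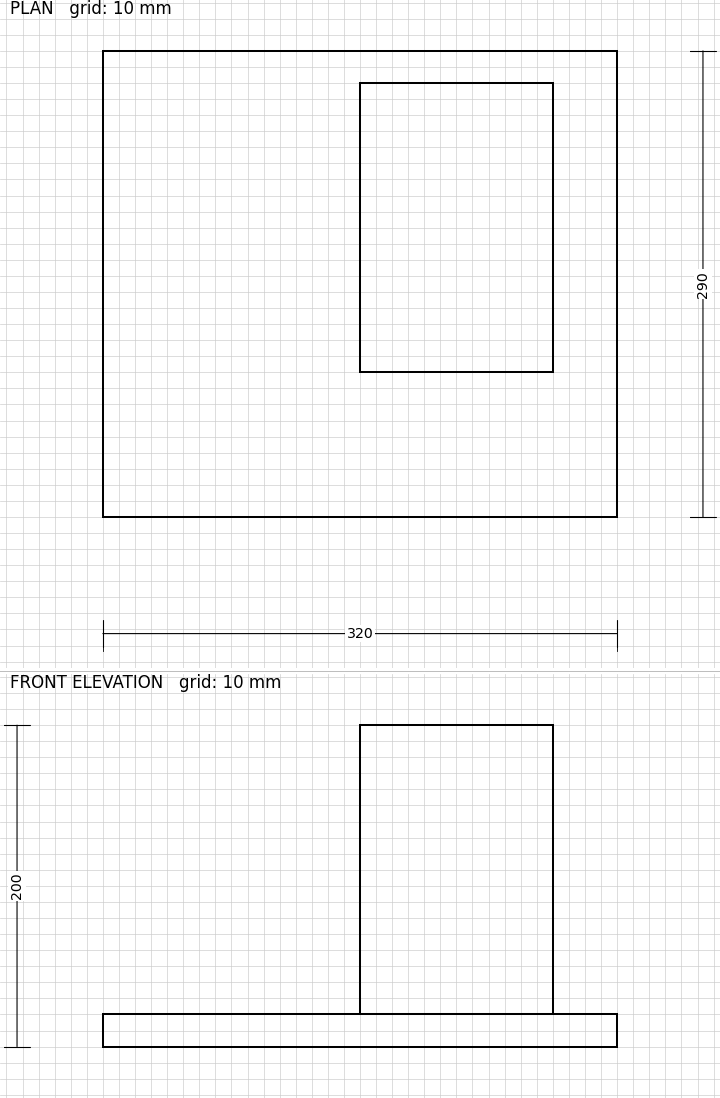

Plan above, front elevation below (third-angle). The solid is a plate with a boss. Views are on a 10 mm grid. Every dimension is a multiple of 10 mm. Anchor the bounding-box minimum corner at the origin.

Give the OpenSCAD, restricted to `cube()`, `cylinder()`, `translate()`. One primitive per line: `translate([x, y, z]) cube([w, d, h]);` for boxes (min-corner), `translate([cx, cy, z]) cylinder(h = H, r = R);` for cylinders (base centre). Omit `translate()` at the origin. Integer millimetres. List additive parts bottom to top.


cube([320, 290, 20]);
translate([160, 90, 20]) cube([120, 180, 180]);


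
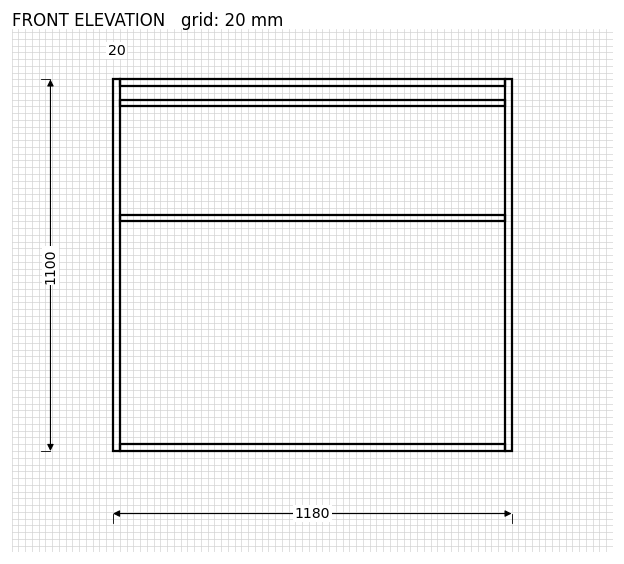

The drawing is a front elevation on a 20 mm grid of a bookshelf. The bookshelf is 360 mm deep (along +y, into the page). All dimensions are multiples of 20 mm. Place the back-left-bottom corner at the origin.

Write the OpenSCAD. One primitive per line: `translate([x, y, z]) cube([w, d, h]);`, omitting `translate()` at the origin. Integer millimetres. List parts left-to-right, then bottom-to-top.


cube([20, 360, 1100]);
translate([20, 0, 0]) cube([1140, 360, 20]);
translate([20, 0, 680]) cube([1140, 360, 20]);
translate([20, 0, 1020]) cube([1140, 360, 20]);
translate([20, 0, 1080]) cube([1140, 360, 20]);
translate([1160, 0, 0]) cube([20, 360, 1100]);


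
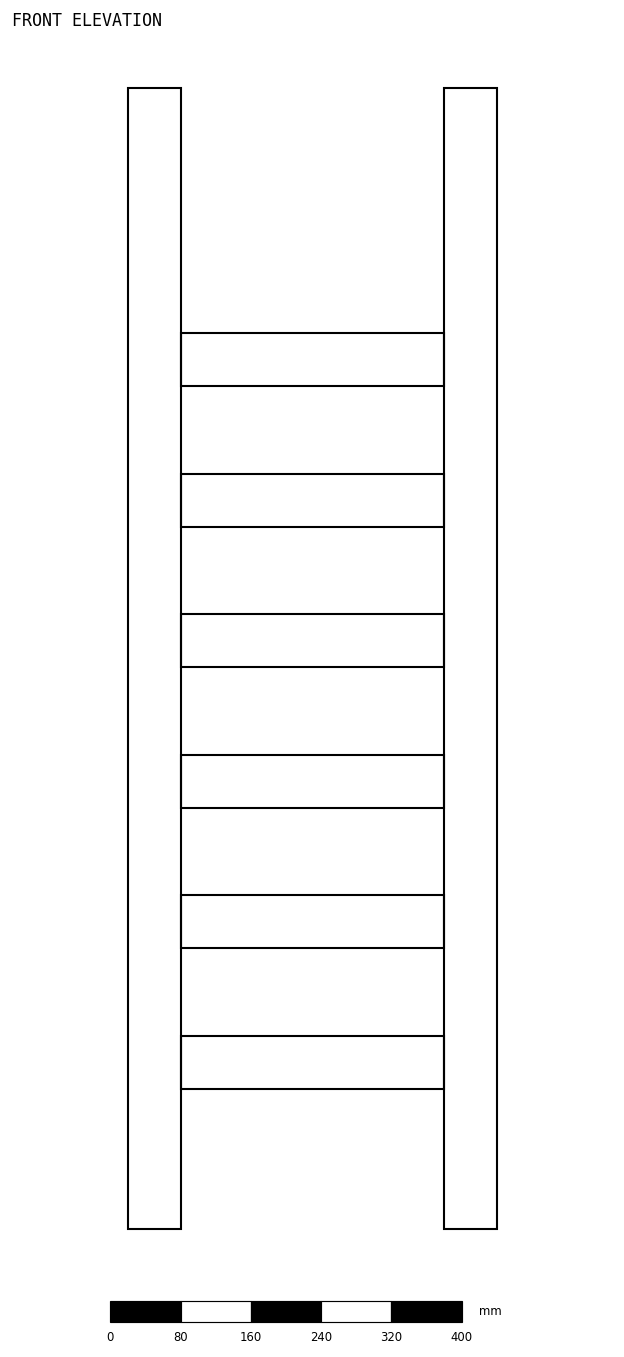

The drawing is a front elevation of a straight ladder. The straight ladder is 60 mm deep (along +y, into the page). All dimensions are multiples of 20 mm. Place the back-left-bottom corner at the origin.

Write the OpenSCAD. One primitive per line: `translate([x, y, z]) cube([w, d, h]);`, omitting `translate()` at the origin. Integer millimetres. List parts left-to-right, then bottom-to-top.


cube([60, 60, 1300]);
translate([60, 0, 160]) cube([300, 60, 60]);
translate([60, 0, 320]) cube([300, 60, 60]);
translate([60, 0, 480]) cube([300, 60, 60]);
translate([60, 0, 640]) cube([300, 60, 60]);
translate([60, 0, 800]) cube([300, 60, 60]);
translate([60, 0, 960]) cube([300, 60, 60]);
translate([360, 0, 0]) cube([60, 60, 1300]);
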